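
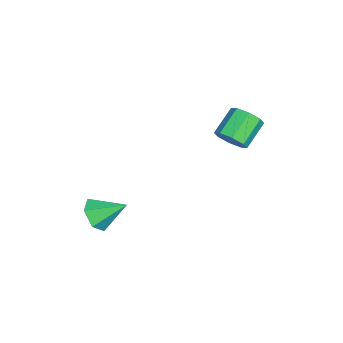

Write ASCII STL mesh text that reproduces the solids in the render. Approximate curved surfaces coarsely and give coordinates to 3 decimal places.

solid 
facet normal -0.045 -0.844 -0.534
outer loop
vertex 3.093 -3.945 -3.133
vertex 2.568 -4.43 -2.323
vertex 2.014 -3.913 -3.093
endloop
endfacet
facet normal 0.006 0.851 -0.525
outer loop
vertex 3.093 -3.945 -3.133
vertex 2.014 -3.913 -3.093
vertex 2.652 -2.81 -1.297
endloop
endfacet
facet normal -0.044 -0.844 -0.535
outer loop
vertex 2.014 -3.913 -3.093
vertex 2.568 -4.43 -2.323
vertex 1.489 -4.399 -2.284
endloop
endfacet
facet normal -0.766 0.633 -0.117
outer loop
vertex 2.014 -3.913 -3.093
vertex 1.489 -4.399 -2.284
vertex 2.652 -2.81 -1.297
endloop
endfacet
facet normal -0.044 -0.844 -0.535
outer loop
vertex 1.489 -4.399 -2.284
vertex 2.568 -4.43 -2.323
vertex 2.043 -4.916 -1.514
endloop
endfacet
facet normal -0.752 0.151 0.642
outer loop
vertex 1.489 -4.399 -2.284
vertex 2.043 -4.916 -1.514
vertex 2.652 -2.81 -1.297
endloop
endfacet
facet normal -0.044 -0.844 -0.535
outer loop
vertex 2.043 -4.916 -1.514
vertex 2.568 -4.43 -2.323
vertex 3.121 -4.947 -1.553
endloop
endfacet
facet normal 0.033 -0.112 0.993
outer loop
vertex 2.043 -4.916 -1.514
vertex 3.121 -4.947 -1.553
vertex 2.652 -2.81 -1.297
endloop
endfacet
facet normal -0.044 -0.844 -0.535
outer loop
vertex 3.121 -4.947 -1.553
vertex 2.568 -4.43 -2.323
vertex 3.647 -4.461 -2.363
endloop
endfacet
facet normal 0.804 0.106 0.586
outer loop
vertex 3.121 -4.947 -1.553
vertex 3.647 -4.461 -2.363
vertex 2.652 -2.81 -1.297
endloop
endfacet
facet normal -0.044 -0.844 -0.534
outer loop
vertex 3.647 -4.461 -2.363
vertex 2.568 -4.43 -2.323
vertex 3.093 -3.945 -3.133
endloop
endfacet
facet normal 0.790 0.588 -0.174
outer loop
vertex 3.647 -4.461 -2.363
vertex 3.093 -3.945 -3.133
vertex 2.652 -2.81 -1.297
endloop
endfacet
facet normal 0.702 -0.418 -0.576
outer loop
vertex -1.357 2.214 1.273
vertex -2.023 2.088 0.552
vertex -1.39 2.807 0.802
endloop
endfacet
facet normal 0.711 0.461 0.531
outer loop
vertex -1.357 2.214 1.273
vertex -1.39 2.807 0.802
vertex -2.67 2.998 2.349
endloop
endfacet
facet normal 0.711 0.462 0.531
outer loop
vertex -2.67 2.998 2.349
vertex -1.39 2.807 0.802
vertex -2.703 3.59 1.878
endloop
endfacet
facet normal -0.702 0.419 0.576
outer loop
vertex -2.67 2.998 2.349
vertex -2.703 3.59 1.878
vertex -3.337 2.872 1.628
endloop
endfacet
facet normal 0.703 -0.419 -0.575
outer loop
vertex -1.39 2.807 0.802
vertex -2.023 2.088 0.552
vertex -1.794 2.978 0.184
endloop
endfacet
facet normal 0.471 0.880 -0.065
outer loop
vertex -1.39 2.807 0.802
vertex -1.794 2.978 0.184
vertex -2.703 3.59 1.878
endloop
endfacet
facet normal 0.472 0.879 -0.064
outer loop
vertex -2.703 3.59 1.878
vertex -1.794 2.978 0.184
vertex -3.107 3.762 1.261
endloop
endfacet
facet normal -0.702 0.419 0.576
outer loop
vertex -2.703 3.59 1.878
vertex -3.107 3.762 1.261
vertex -3.337 2.872 1.628
endloop
endfacet
facet normal 0.702 -0.419 -0.576
outer loop
vertex -1.794 2.978 0.184
vertex -2.023 2.088 0.552
vertex -2.332 2.629 -0.218
endloop
endfacet
facet normal -0.043 0.782 -0.622
outer loop
vertex -1.794 2.978 0.184
vertex -2.332 2.629 -0.218
vertex -3.107 3.762 1.261
endloop
endfacet
facet normal -0.043 0.782 -0.622
outer loop
vertex -3.107 3.762 1.261
vertex -2.332 2.629 -0.218
vertex -3.646 3.412 0.858
endloop
endfacet
facet normal -0.702 0.419 0.576
outer loop
vertex -3.107 3.762 1.261
vertex -3.646 3.412 0.858
vertex -3.337 2.872 1.628
endloop
endfacet
facet normal 0.702 -0.419 -0.576
outer loop
vertex -2.332 2.629 -0.218
vertex -2.023 2.088 0.552
vertex -2.69 1.962 -0.169
endloop
endfacet
facet normal -0.533 0.226 -0.815
outer loop
vertex -2.332 2.629 -0.218
vertex -2.69 1.962 -0.169
vertex -3.646 3.412 0.858
endloop
endfacet
facet normal -0.533 0.226 -0.815
outer loop
vertex -3.646 3.412 0.858
vertex -2.69 1.962 -0.169
vertex -4.003 2.746 0.907
endloop
endfacet
facet normal -0.702 0.419 0.576
outer loop
vertex -3.646 3.412 0.858
vertex -4.003 2.746 0.907
vertex -3.337 2.872 1.628
endloop
endfacet
facet normal 0.702 -0.419 -0.576
outer loop
vertex -2.69 1.962 -0.169
vertex -2.023 2.088 0.552
vertex -2.657 1.37 0.302
endloop
endfacet
facet normal -0.711 -0.462 -0.531
outer loop
vertex -2.69 1.962 -0.169
vertex -2.657 1.37 0.302
vertex -4.003 2.746 0.907
endloop
endfacet
facet normal -0.711 -0.461 -0.531
outer loop
vertex -4.003 2.746 0.907
vertex -2.657 1.37 0.302
vertex -3.97 2.153 1.378
endloop
endfacet
facet normal -0.702 0.418 0.576
outer loop
vertex -4.003 2.746 0.907
vertex -3.97 2.153 1.378
vertex -3.337 2.872 1.628
endloop
endfacet
facet normal 0.702 -0.419 -0.576
outer loop
vertex -2.657 1.37 0.302
vertex -2.023 2.088 0.552
vertex -2.253 1.198 0.919
endloop
endfacet
facet normal -0.472 -0.879 0.064
outer loop
vertex -2.657 1.37 0.302
vertex -2.253 1.198 0.919
vertex -3.97 2.153 1.378
endloop
endfacet
facet normal -0.472 -0.879 0.065
outer loop
vertex -3.97 2.153 1.378
vertex -2.253 1.198 0.919
vertex -3.566 1.982 1.996
endloop
endfacet
facet normal -0.703 0.419 0.575
outer loop
vertex -3.97 2.153 1.378
vertex -3.566 1.982 1.996
vertex -3.337 2.872 1.628
endloop
endfacet
facet normal 0.702 -0.419 -0.576
outer loop
vertex -2.253 1.198 0.919
vertex -2.023 2.088 0.552
vertex -1.714 1.548 1.322
endloop
endfacet
facet normal 0.043 -0.782 0.622
outer loop
vertex -2.253 1.198 0.919
vertex -1.714 1.548 1.322
vertex -3.566 1.982 1.996
endloop
endfacet
facet normal 0.043 -0.782 0.622
outer loop
vertex -3.566 1.982 1.996
vertex -1.714 1.548 1.322
vertex -3.028 2.331 2.398
endloop
endfacet
facet normal -0.702 0.419 0.576
outer loop
vertex -3.566 1.982 1.996
vertex -3.028 2.331 2.398
vertex -3.337 2.872 1.628
endloop
endfacet
facet normal 0.702 -0.419 -0.576
outer loop
vertex -1.714 1.548 1.322
vertex -2.023 2.088 0.552
vertex -1.357 2.214 1.273
endloop
endfacet
facet normal 0.533 -0.226 0.815
outer loop
vertex -1.714 1.548 1.322
vertex -1.357 2.214 1.273
vertex -3.028 2.331 2.398
endloop
endfacet
facet normal 0.533 -0.226 0.815
outer loop
vertex -3.028 2.331 2.398
vertex -1.357 2.214 1.273
vertex -2.67 2.998 2.349
endloop
endfacet
facet normal -0.702 0.419 0.576
outer loop
vertex -3.028 2.331 2.398
vertex -2.67 2.998 2.349
vertex -3.337 2.872 1.628
endloop
endfacet

endsolid


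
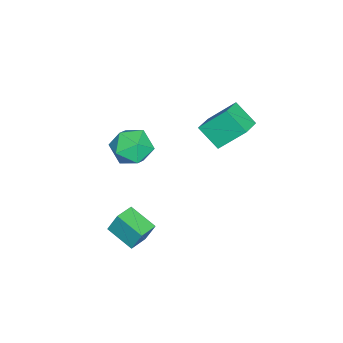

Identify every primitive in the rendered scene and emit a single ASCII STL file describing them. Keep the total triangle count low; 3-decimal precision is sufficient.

solid 
facet normal -0.946 0.299 -0.128
outer loop
vertex 2.274 -2.15 -0.667
vertex 2.813 -0.714 -1.301
vertex 2.269 -2.686 -1.885
endloop
endfacet
facet normal -0.325 -0.865 0.382
outer loop
vertex 3.347 -3.026 -1.739
vertex 2.274 -2.15 -0.667
vertex 2.269 -2.686 -1.885
endloop
endfacet
facet normal -0.946 0.299 -0.127
outer loop
vertex 2.269 -2.686 -1.885
vertex 2.813 -0.714 -1.301
vertex 2.808 -1.249 -2.518
endloop
endfacet
facet normal -0.003 -0.402 -0.916
outer loop
vertex 2.808 -1.249 -2.518
vertex 3.347 -3.026 -1.739
vertex 2.269 -2.686 -1.885
endloop
endfacet
facet normal 0.003 0.403 0.915
outer loop
vertex 2.274 -2.15 -0.667
vertex 3.891 -1.054 -1.155
vertex 2.813 -0.714 -1.301
endloop
endfacet
facet normal -0.325 -0.865 0.382
outer loop
vertex 3.352 -2.491 -0.522
vertex 2.274 -2.15 -0.667
vertex 3.347 -3.026 -1.739
endloop
endfacet
facet normal 0.004 0.402 0.916
outer loop
vertex 3.352 -2.491 -0.522
vertex 3.891 -1.054 -1.155
vertex 2.274 -2.15 -0.667
endloop
endfacet
facet normal 0.325 0.865 -0.382
outer loop
vertex 2.813 -0.714 -1.301
vertex 3.891 -1.054 -1.155
vertex 2.808 -1.249 -2.518
endloop
endfacet
facet normal -0.004 -0.403 -0.915
outer loop
vertex 3.886 -1.59 -2.373
vertex 3.347 -3.026 -1.739
vertex 2.808 -1.249 -2.518
endloop
endfacet
facet normal 0.325 0.865 -0.382
outer loop
vertex 2.808 -1.249 -2.518
vertex 3.891 -1.054 -1.155
vertex 3.886 -1.59 -2.373
endloop
endfacet
facet normal 0.946 -0.299 0.127
outer loop
vertex 3.886 -1.59 -2.373
vertex 3.352 -2.491 -0.522
vertex 3.347 -3.026 -1.739
endloop
endfacet
facet normal 0.946 -0.299 0.128
outer loop
vertex 3.891 -1.054 -1.155
vertex 3.352 -2.491 -0.522
vertex 3.886 -1.59 -2.373
endloop
endfacet
facet normal -0.958 0.078 -0.276
outer loop
vertex -4.148 -0.199 1.38
vertex -4.457 1.186 2.846
vertex -3.754 0.984 0.346
endloop
endfacet
facet normal 0.151 -0.679 -0.719
outer loop
vertex -2.403 0.874 0.734
vertex -4.148 -0.199 1.38
vertex -3.754 0.984 0.346
endloop
endfacet
facet normal -0.958 0.078 -0.276
outer loop
vertex -3.754 0.984 0.346
vertex -4.457 1.186 2.846
vertex -4.063 2.369 1.811
endloop
endfacet
facet normal 0.243 0.730 -0.639
outer loop
vertex -4.063 2.369 1.811
vertex -2.403 0.874 0.734
vertex -3.754 0.984 0.346
endloop
endfacet
facet normal -0.243 -0.730 0.639
outer loop
vertex -4.148 -0.199 1.38
vertex -3.106 1.076 3.234
vertex -4.457 1.186 2.846
endloop
endfacet
facet normal 0.152 -0.679 -0.718
outer loop
vertex -2.797 -0.309 1.769
vertex -4.148 -0.199 1.38
vertex -2.403 0.874 0.734
endloop
endfacet
facet normal -0.243 -0.730 0.639
outer loop
vertex -2.797 -0.309 1.769
vertex -3.106 1.076 3.234
vertex -4.148 -0.199 1.38
endloop
endfacet
facet normal -0.151 0.679 0.718
outer loop
vertex -4.457 1.186 2.846
vertex -3.106 1.076 3.234
vertex -4.063 2.369 1.811
endloop
endfacet
facet normal 0.243 0.730 -0.639
outer loop
vertex -2.712 2.259 2.2
vertex -2.403 0.874 0.734
vertex -4.063 2.369 1.811
endloop
endfacet
facet normal -0.152 0.679 0.719
outer loop
vertex -4.063 2.369 1.811
vertex -3.106 1.076 3.234
vertex -2.712 2.259 2.2
endloop
endfacet
facet normal 0.958 -0.078 0.276
outer loop
vertex -2.712 2.259 2.2
vertex -2.797 -0.309 1.769
vertex -2.403 0.874 0.734
endloop
endfacet
facet normal 0.958 -0.078 0.276
outer loop
vertex -3.106 1.076 3.234
vertex -2.797 -0.309 1.769
vertex -2.712 2.259 2.2
endloop
endfacet
facet normal 0.019 0.131 0.991
outer loop
vertex 0.354 -2.134 3.758
vertex 1.07 -3.115 3.874
vertex 1.567 -2.012 3.719
endloop
endfacet
facet normal -0.055 0.755 0.654
outer loop
vertex 0.354 -2.134 3.758
vertex 1.567 -2.012 3.719
vertex 0.867 -1.388 2.94
endloop
endfacet
facet normal -0.645 0.721 0.254
outer loop
vertex 0.354 -2.134 3.758
vertex 0.867 -1.388 2.94
vertex -0.064 -2.105 2.613
endloop
endfacet
facet normal -0.936 0.076 0.344
outer loop
vertex 0.354 -2.134 3.758
vertex -0.064 -2.105 2.613
vertex 0.061 -3.172 3.19
endloop
endfacet
facet normal -0.526 -0.289 0.800
outer loop
vertex 0.354 -2.134 3.758
vertex 0.061 -3.172 3.19
vertex 1.07 -3.115 3.874
endloop
endfacet
facet normal 0.503 0.836 0.217
outer loop
vertex 0.867 -1.388 2.94
vertex 1.567 -2.012 3.719
vertex 1.899 -1.908 2.55
endloop
endfacet
facet normal 0.623 -0.173 0.763
outer loop
vertex 1.567 -2.012 3.719
vertex 1.07 -3.115 3.874
vertex 2.024 -2.975 3.127
endloop
endfacet
facet normal -0.259 -0.853 0.453
outer loop
vertex 1.07 -3.115 3.874
vertex 0.061 -3.172 3.19
vertex 1.093 -3.692 2.8
endloop
endfacet
facet normal -0.922 -0.262 -0.285
outer loop
vertex 0.061 -3.172 3.19
vertex -0.064 -2.105 2.613
vertex 0.393 -3.068 2.021
endloop
endfacet
facet normal -0.451 0.782 -0.430
outer loop
vertex -0.064 -2.105 2.613
vertex 0.867 -1.388 2.94
vertex 0.89 -1.965 1.866
endloop
endfacet
facet normal 0.936 -0.076 -0.344
outer loop
vertex 1.606 -2.946 1.982
vertex 1.899 -1.908 2.55
vertex 2.024 -2.975 3.127
endloop
endfacet
facet normal 0.645 -0.721 -0.254
outer loop
vertex 1.606 -2.946 1.982
vertex 2.024 -2.975 3.127
vertex 1.093 -3.692 2.8
endloop
endfacet
facet normal 0.055 -0.755 -0.654
outer loop
vertex 1.606 -2.946 1.982
vertex 1.093 -3.692 2.8
vertex 0.393 -3.068 2.021
endloop
endfacet
facet normal -0.019 -0.131 -0.991
outer loop
vertex 1.606 -2.946 1.982
vertex 0.393 -3.068 2.021
vertex 0.89 -1.965 1.866
endloop
endfacet
facet normal 0.526 0.289 -0.800
outer loop
vertex 1.606 -2.946 1.982
vertex 0.89 -1.965 1.866
vertex 1.899 -1.908 2.55
endloop
endfacet
facet normal 0.922 0.262 0.285
outer loop
vertex 2.024 -2.975 3.127
vertex 1.899 -1.908 2.55
vertex 1.567 -2.012 3.719
endloop
endfacet
facet normal 0.451 -0.782 0.430
outer loop
vertex 1.093 -3.692 2.8
vertex 2.024 -2.975 3.127
vertex 1.07 -3.115 3.874
endloop
endfacet
facet normal -0.503 -0.836 -0.217
outer loop
vertex 0.393 -3.068 2.021
vertex 1.093 -3.692 2.8
vertex 0.061 -3.172 3.19
endloop
endfacet
facet normal -0.623 0.173 -0.763
outer loop
vertex 0.89 -1.965 1.866
vertex 0.393 -3.068 2.021
vertex -0.064 -2.105 2.613
endloop
endfacet
facet normal 0.259 0.853 -0.453
outer loop
vertex 1.899 -1.908 2.55
vertex 0.89 -1.965 1.866
vertex 0.867 -1.388 2.94
endloop
endfacet

endsolid


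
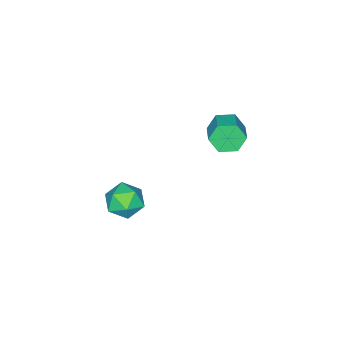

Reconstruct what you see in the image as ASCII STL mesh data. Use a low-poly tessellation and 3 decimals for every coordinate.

solid 
facet normal -0.712 -0.619 -0.333
outer loop
vertex -0.759 1.655 2.83
vertex -1.304 1.827 3.675
vertex -1.435 2.419 2.855
endloop
endfacet
facet normal 0.234 0.238 -0.942
outer loop
vertex -0.759 1.655 2.83
vertex -1.435 2.419 2.855
vertex 0.33 2.601 3.34
endloop
endfacet
facet normal 0.234 0.238 -0.942
outer loop
vertex 0.33 2.601 3.34
vertex -1.435 2.419 2.855
vertex -0.346 3.365 3.365
endloop
endfacet
facet normal 0.711 0.619 0.334
outer loop
vertex 0.33 2.601 3.34
vertex -0.346 3.365 3.365
vertex -0.216 2.773 4.185
endloop
endfacet
facet normal -0.712 -0.619 -0.333
outer loop
vertex -1.435 2.419 2.855
vertex -1.304 1.827 3.675
vertex -1.98 2.591 3.7
endloop
endfacet
facet normal -0.456 0.768 -0.450
outer loop
vertex -1.435 2.419 2.855
vertex -1.98 2.591 3.7
vertex -0.346 3.365 3.365
endloop
endfacet
facet normal -0.456 0.768 -0.450
outer loop
vertex -0.346 3.365 3.365
vertex -1.98 2.591 3.7
vertex -0.891 3.537 4.21
endloop
endfacet
facet normal 0.712 0.618 0.333
outer loop
vertex -0.346 3.365 3.365
vertex -0.891 3.537 4.21
vertex -0.216 2.773 4.185
endloop
endfacet
facet normal -0.711 -0.619 -0.334
outer loop
vertex -1.98 2.591 3.7
vertex -1.304 1.827 3.675
vertex -1.85 1.999 4.52
endloop
endfacet
facet normal -0.691 0.530 0.492
outer loop
vertex -1.98 2.591 3.7
vertex -1.85 1.999 4.52
vertex -0.891 3.537 4.21
endloop
endfacet
facet normal -0.691 0.530 0.492
outer loop
vertex -0.891 3.537 4.21
vertex -1.85 1.999 4.52
vertex -0.761 2.945 5.03
endloop
endfacet
facet normal 0.712 0.618 0.333
outer loop
vertex -0.891 3.537 4.21
vertex -0.761 2.945 5.03
vertex -0.216 2.773 4.185
endloop
endfacet
facet normal -0.711 -0.619 -0.334
outer loop
vertex -1.85 1.999 4.52
vertex -1.304 1.827 3.675
vertex -1.174 1.235 4.495
endloop
endfacet
facet normal -0.234 -0.238 0.942
outer loop
vertex -1.85 1.999 4.52
vertex -1.174 1.235 4.495
vertex -0.761 2.945 5.03
endloop
endfacet
facet normal -0.234 -0.238 0.942
outer loop
vertex -0.761 2.945 5.03
vertex -1.174 1.235 4.495
vertex -0.085 2.181 5.005
endloop
endfacet
facet normal 0.712 0.619 0.333
outer loop
vertex -0.761 2.945 5.03
vertex -0.085 2.181 5.005
vertex -0.216 2.773 4.185
endloop
endfacet
facet normal -0.712 -0.618 -0.333
outer loop
vertex -1.174 1.235 4.495
vertex -1.304 1.827 3.675
vertex -0.629 1.063 3.65
endloop
endfacet
facet normal 0.456 -0.768 0.450
outer loop
vertex -1.174 1.235 4.495
vertex -0.629 1.063 3.65
vertex -0.085 2.181 5.005
endloop
endfacet
facet normal 0.456 -0.768 0.450
outer loop
vertex -0.085 2.181 5.005
vertex -0.629 1.063 3.65
vertex 0.46 2.009 4.16
endloop
endfacet
facet normal 0.712 0.619 0.333
outer loop
vertex -0.085 2.181 5.005
vertex 0.46 2.009 4.16
vertex -0.216 2.773 4.185
endloop
endfacet
facet normal -0.712 -0.618 -0.333
outer loop
vertex -0.629 1.063 3.65
vertex -1.304 1.827 3.675
vertex -0.759 1.655 2.83
endloop
endfacet
facet normal 0.691 -0.530 -0.492
outer loop
vertex -0.629 1.063 3.65
vertex -0.759 1.655 2.83
vertex 0.46 2.009 4.16
endloop
endfacet
facet normal 0.691 -0.530 -0.492
outer loop
vertex 0.46 2.009 4.16
vertex -0.759 1.655 2.83
vertex 0.33 2.601 3.34
endloop
endfacet
facet normal 0.711 0.619 0.334
outer loop
vertex 0.46 2.009 4.16
vertex 0.33 2.601 3.34
vertex -0.216 2.773 4.185
endloop
endfacet
facet normal -0.863 -0.438 0.252
outer loop
vertex 1.053 -2.154 -2.771
vertex 1.412 -3.193 -3.346
vertex 1.677 -3.025 -2.146
endloop
endfacet
facet normal -0.673 0.048 0.738
outer loop
vertex 1.053 -2.154 -2.771
vertex 1.677 -3.025 -2.146
vertex 1.948 -1.826 -1.977
endloop
endfacet
facet normal -0.611 0.678 0.409
outer loop
vertex 1.053 -2.154 -2.771
vertex 1.948 -1.826 -1.977
vertex 1.851 -1.253 -3.073
endloop
endfacet
facet normal -0.763 0.582 -0.282
outer loop
vertex 1.053 -2.154 -2.771
vertex 1.851 -1.253 -3.073
vertex 1.52 -2.097 -3.919
endloop
endfacet
facet normal -0.919 -0.108 -0.379
outer loop
vertex 1.053 -2.154 -2.771
vertex 1.52 -2.097 -3.919
vertex 1.412 -3.193 -3.346
endloop
endfacet
facet normal -0.031 -0.133 0.991
outer loop
vertex 1.948 -1.826 -1.977
vertex 1.677 -3.025 -2.146
vertex 2.86 -2.663 -2.061
endloop
endfacet
facet normal -0.338 -0.919 0.203
outer loop
vertex 1.677 -3.025 -2.146
vertex 1.412 -3.193 -3.346
vertex 2.529 -3.507 -2.907
endloop
endfacet
facet normal -0.429 -0.385 -0.817
outer loop
vertex 1.412 -3.193 -3.346
vertex 1.52 -2.097 -3.919
vertex 2.432 -2.934 -4.003
endloop
endfacet
facet normal -0.176 0.730 -0.660
outer loop
vertex 1.52 -2.097 -3.919
vertex 1.851 -1.253 -3.073
vertex 2.703 -1.735 -3.834
endloop
endfacet
facet normal 0.069 0.887 0.457
outer loop
vertex 1.851 -1.253 -3.073
vertex 1.948 -1.826 -1.977
vertex 2.968 -1.567 -2.634
endloop
endfacet
facet normal 0.763 -0.582 0.282
outer loop
vertex 3.327 -2.606 -3.209
vertex 2.86 -2.663 -2.061
vertex 2.529 -3.507 -2.907
endloop
endfacet
facet normal 0.611 -0.678 -0.409
outer loop
vertex 3.327 -2.606 -3.209
vertex 2.529 -3.507 -2.907
vertex 2.432 -2.934 -4.003
endloop
endfacet
facet normal 0.673 -0.048 -0.738
outer loop
vertex 3.327 -2.606 -3.209
vertex 2.432 -2.934 -4.003
vertex 2.703 -1.735 -3.834
endloop
endfacet
facet normal 0.863 0.438 -0.252
outer loop
vertex 3.327 -2.606 -3.209
vertex 2.703 -1.735 -3.834
vertex 2.968 -1.567 -2.634
endloop
endfacet
facet normal 0.919 0.108 0.379
outer loop
vertex 3.327 -2.606 -3.209
vertex 2.968 -1.567 -2.634
vertex 2.86 -2.663 -2.061
endloop
endfacet
facet normal 0.176 -0.730 0.660
outer loop
vertex 2.529 -3.507 -2.907
vertex 2.86 -2.663 -2.061
vertex 1.677 -3.025 -2.146
endloop
endfacet
facet normal -0.069 -0.887 -0.457
outer loop
vertex 2.432 -2.934 -4.003
vertex 2.529 -3.507 -2.907
vertex 1.412 -3.193 -3.346
endloop
endfacet
facet normal 0.031 0.133 -0.991
outer loop
vertex 2.703 -1.735 -3.834
vertex 2.432 -2.934 -4.003
vertex 1.52 -2.097 -3.919
endloop
endfacet
facet normal 0.338 0.919 -0.203
outer loop
vertex 2.968 -1.567 -2.634
vertex 2.703 -1.735 -3.834
vertex 1.851 -1.253 -3.073
endloop
endfacet
facet normal 0.429 0.385 0.817
outer loop
vertex 2.86 -2.663 -2.061
vertex 2.968 -1.567 -2.634
vertex 1.948 -1.826 -1.977
endloop
endfacet

endsolid


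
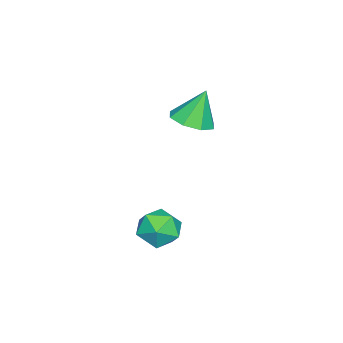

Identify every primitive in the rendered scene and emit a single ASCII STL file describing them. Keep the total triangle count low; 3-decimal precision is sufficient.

solid 
facet normal -0.221 0.914 0.340
outer loop
vertex 4.143 0.382 -3.744
vertex 3.149 0.096 -3.621
vertex 3.827 -0.03 -2.842
endloop
endfacet
facet normal 0.453 0.740 0.497
outer loop
vertex 4.143 0.382 -3.744
vertex 3.827 -0.03 -2.842
vertex 4.741 -0.314 -3.253
endloop
endfacet
facet normal 0.792 0.599 -0.116
outer loop
vertex 4.143 0.382 -3.744
vertex 4.741 -0.314 -3.253
vertex 4.627 -0.364 -4.286
endloop
endfacet
facet normal 0.328 0.685 -0.651
outer loop
vertex 4.143 0.382 -3.744
vertex 4.627 -0.364 -4.286
vertex 3.643 -0.11 -4.514
endloop
endfacet
facet normal -0.299 0.880 -0.368
outer loop
vertex 4.143 0.382 -3.744
vertex 3.643 -0.11 -4.514
vertex 3.149 0.096 -3.621
endloop
endfacet
facet normal 0.442 0.142 0.885
outer loop
vertex 4.741 -0.314 -3.253
vertex 3.827 -0.03 -2.842
vertex 4.117 -1.03 -2.826
endloop
endfacet
facet normal -0.648 0.423 0.633
outer loop
vertex 3.827 -0.03 -2.842
vertex 3.149 0.096 -3.621
vertex 3.133 -0.776 -3.054
endloop
endfacet
facet normal -0.775 0.369 -0.514
outer loop
vertex 3.149 0.096 -3.621
vertex 3.643 -0.11 -4.514
vertex 3.019 -0.826 -4.087
endloop
endfacet
facet normal 0.239 0.054 -0.970
outer loop
vertex 3.643 -0.11 -4.514
vertex 4.627 -0.364 -4.286
vertex 3.933 -1.11 -4.498
endloop
endfacet
facet normal 0.991 -0.087 -0.105
outer loop
vertex 4.627 -0.364 -4.286
vertex 4.741 -0.314 -3.253
vertex 4.611 -1.236 -3.719
endloop
endfacet
facet normal -0.328 -0.685 0.651
outer loop
vertex 3.617 -1.522 -3.596
vertex 4.117 -1.03 -2.826
vertex 3.133 -0.776 -3.054
endloop
endfacet
facet normal -0.792 -0.599 0.116
outer loop
vertex 3.617 -1.522 -3.596
vertex 3.133 -0.776 -3.054
vertex 3.019 -0.826 -4.087
endloop
endfacet
facet normal -0.453 -0.740 -0.497
outer loop
vertex 3.617 -1.522 -3.596
vertex 3.019 -0.826 -4.087
vertex 3.933 -1.11 -4.498
endloop
endfacet
facet normal 0.221 -0.914 -0.340
outer loop
vertex 3.617 -1.522 -3.596
vertex 3.933 -1.11 -4.498
vertex 4.611 -1.236 -3.719
endloop
endfacet
facet normal 0.299 -0.880 0.368
outer loop
vertex 3.617 -1.522 -3.596
vertex 4.611 -1.236 -3.719
vertex 4.117 -1.03 -2.826
endloop
endfacet
facet normal -0.239 -0.054 0.970
outer loop
vertex 3.133 -0.776 -3.054
vertex 4.117 -1.03 -2.826
vertex 3.827 -0.03 -2.842
endloop
endfacet
facet normal -0.991 0.087 0.105
outer loop
vertex 3.019 -0.826 -4.087
vertex 3.133 -0.776 -3.054
vertex 3.149 0.096 -3.621
endloop
endfacet
facet normal -0.442 -0.142 -0.885
outer loop
vertex 3.933 -1.11 -4.498
vertex 3.019 -0.826 -4.087
vertex 3.643 -0.11 -4.514
endloop
endfacet
facet normal 0.648 -0.423 -0.633
outer loop
vertex 4.611 -1.236 -3.719
vertex 3.933 -1.11 -4.498
vertex 4.627 -0.364 -4.286
endloop
endfacet
facet normal 0.775 -0.369 0.514
outer loop
vertex 4.117 -1.03 -2.826
vertex 4.611 -1.236 -3.719
vertex 4.741 -0.314 -3.253
endloop
endfacet
facet normal 0.265 -0.255 -0.930
outer loop
vertex 1.368 -0.572 0.843
vertex 0.397 -0.568 0.565
vertex 1.136 0.12 0.587
endloop
endfacet
facet normal 0.677 0.444 0.587
outer loop
vertex 1.368 -0.572 0.843
vertex 1.136 0.12 0.587
vertex -0.057 -0.132 2.155
endloop
endfacet
facet normal 0.265 -0.255 -0.930
outer loop
vertex 1.136 0.12 0.587
vertex 0.397 -0.568 0.565
vertex 0.471 0.408 0.318
endloop
endfacet
facet normal 0.255 0.905 0.339
outer loop
vertex 1.136 0.12 0.587
vertex 0.471 0.408 0.318
vertex -0.057 -0.132 2.155
endloop
endfacet
facet normal 0.265 -0.255 -0.930
outer loop
vertex 0.471 0.408 0.318
vertex 0.397 -0.568 0.565
vertex -0.237 0.125 0.194
endloop
endfacet
facet normal -0.390 0.908 0.155
outer loop
vertex 0.471 0.408 0.318
vertex -0.237 0.125 0.194
vertex -0.057 -0.132 2.155
endloop
endfacet
facet normal 0.265 -0.255 -0.930
outer loop
vertex -0.237 0.125 0.194
vertex 0.397 -0.568 0.565
vertex -0.574 -0.564 0.287
endloop
endfacet
facet normal -0.882 0.450 0.140
outer loop
vertex -0.237 0.125 0.194
vertex -0.574 -0.564 0.287
vertex -0.057 -0.132 2.155
endloop
endfacet
facet normal 0.265 -0.255 -0.930
outer loop
vertex -0.574 -0.564 0.287
vertex 0.397 -0.568 0.565
vertex -0.342 -1.256 0.543
endloop
endfacet
facet normal -0.931 -0.200 0.304
outer loop
vertex -0.574 -0.564 0.287
vertex -0.342 -1.256 0.543
vertex -0.057 -0.132 2.155
endloop
endfacet
facet normal 0.265 -0.255 -0.930
outer loop
vertex -0.342 -1.256 0.543
vertex 0.397 -0.568 0.565
vertex 0.322 -1.545 0.812
endloop
endfacet
facet normal -0.511 -0.660 0.551
outer loop
vertex -0.342 -1.256 0.543
vertex 0.322 -1.545 0.812
vertex -0.057 -0.132 2.155
endloop
endfacet
facet normal 0.265 -0.255 -0.930
outer loop
vertex 0.322 -1.545 0.812
vertex 0.397 -0.568 0.565
vertex 1.031 -1.261 0.936
endloop
endfacet
facet normal 0.137 -0.663 0.736
outer loop
vertex 0.322 -1.545 0.812
vertex 1.031 -1.261 0.936
vertex -0.057 -0.132 2.155
endloop
endfacet
facet normal 0.265 -0.255 -0.930
outer loop
vertex 1.031 -1.261 0.936
vertex 0.397 -0.568 0.565
vertex 1.368 -0.572 0.843
endloop
endfacet
facet normal 0.628 -0.206 0.751
outer loop
vertex 1.031 -1.261 0.936
vertex 1.368 -0.572 0.843
vertex -0.057 -0.132 2.155
endloop
endfacet

endsolid


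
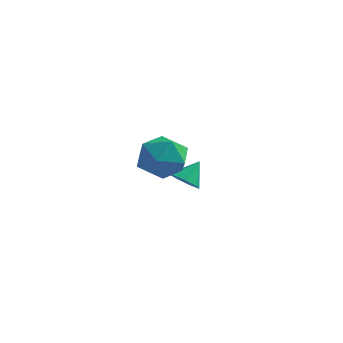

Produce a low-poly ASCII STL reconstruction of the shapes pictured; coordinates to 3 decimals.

solid 
facet normal -0.298 -0.609 -0.735
outer loop
vertex 2.73 3.714 -4.676
vertex 2.139 3.429 -4.2
vertex 2.117 4.057 -4.712
endloop
endfacet
facet normal 0.486 0.845 -0.225
outer loop
vertex 2.73 3.714 -4.676
vertex 2.117 4.057 -4.712
vertex 2.521 4.211 -3.26
endloop
endfacet
facet normal -0.297 -0.610 -0.735
outer loop
vertex 2.117 4.057 -4.712
vertex 2.139 3.429 -4.2
vertex 1.521 3.927 -4.363
endloop
endfacet
facet normal -0.234 0.971 -0.038
outer loop
vertex 2.117 4.057 -4.712
vertex 1.521 3.927 -4.363
vertex 2.521 4.211 -3.26
endloop
endfacet
facet normal -0.298 -0.610 -0.734
outer loop
vertex 1.521 3.927 -4.363
vertex 2.139 3.429 -4.2
vertex 1.391 3.423 -3.891
endloop
endfacet
facet normal -0.666 0.594 0.451
outer loop
vertex 1.521 3.927 -4.363
vertex 1.391 3.423 -3.891
vertex 2.521 4.211 -3.26
endloop
endfacet
facet normal -0.298 -0.610 -0.734
outer loop
vertex 1.391 3.423 -3.891
vertex 2.139 3.429 -4.2
vertex 1.824 2.924 -3.652
endloop
endfacet
facet normal -0.486 -0.003 0.874
outer loop
vertex 1.391 3.423 -3.891
vertex 1.824 2.924 -3.652
vertex 2.521 4.211 -3.26
endloop
endfacet
facet normal -0.298 -0.611 -0.734
outer loop
vertex 1.824 2.924 -3.652
vertex 2.139 3.429 -4.2
vertex 2.495 2.805 -3.825
endloop
endfacet
facet normal 0.170 -0.370 0.913
outer loop
vertex 1.824 2.924 -3.652
vertex 2.495 2.805 -3.825
vertex 2.521 4.211 -3.26
endloop
endfacet
facet normal -0.297 -0.611 -0.734
outer loop
vertex 2.495 2.805 -3.825
vertex 2.139 3.429 -4.2
vertex 2.898 3.157 -4.281
endloop
endfacet
facet normal 0.811 -0.231 0.538
outer loop
vertex 2.495 2.805 -3.825
vertex 2.898 3.157 -4.281
vertex 2.521 4.211 -3.26
endloop
endfacet
facet normal -0.297 -0.610 -0.734
outer loop
vertex 2.898 3.157 -4.281
vertex 2.139 3.429 -4.2
vertex 2.73 3.714 -4.676
endloop
endfacet
facet normal 0.950 0.309 0.032
outer loop
vertex 2.898 3.157 -4.281
vertex 2.73 3.714 -4.676
vertex 2.521 4.211 -3.26
endloop
endfacet
facet normal -0.179 0.028 0.983
outer loop
vertex 3.185 -0.95 0.419
vertex 2.891 -2.112 0.398
vertex 4.027 -1.784 0.596
endloop
endfacet
facet normal 0.325 0.499 0.803
outer loop
vertex 3.185 -0.95 0.419
vertex 4.027 -1.784 0.596
vertex 4.263 -0.831 -0.091
endloop
endfacet
facet normal 0.048 0.946 0.322
outer loop
vertex 3.185 -0.95 0.419
vertex 4.263 -0.831 -0.091
vertex 3.272 -0.569 -0.714
endloop
endfacet
facet normal -0.629 0.750 0.204
outer loop
vertex 3.185 -0.95 0.419
vertex 3.272 -0.569 -0.714
vertex 2.425 -1.361 -0.412
endloop
endfacet
facet normal -0.769 0.183 0.612
outer loop
vertex 3.185 -0.95 0.419
vertex 2.425 -1.361 -0.412
vertex 2.891 -2.112 0.398
endloop
endfacet
facet normal 0.859 0.142 0.492
outer loop
vertex 4.263 -0.831 -0.091
vertex 4.027 -1.784 0.596
vertex 4.635 -1.919 -0.428
endloop
endfacet
facet normal 0.043 -0.621 0.783
outer loop
vertex 4.027 -1.784 0.596
vertex 2.891 -2.112 0.398
vertex 3.788 -2.711 -0.126
endloop
endfacet
facet normal -0.912 -0.368 0.183
outer loop
vertex 2.891 -2.112 0.398
vertex 2.425 -1.361 -0.412
vertex 2.797 -2.449 -0.749
endloop
endfacet
facet normal -0.685 0.550 -0.479
outer loop
vertex 2.425 -1.361 -0.412
vertex 3.272 -0.569 -0.714
vertex 3.033 -1.496 -1.436
endloop
endfacet
facet normal 0.410 0.866 -0.288
outer loop
vertex 3.272 -0.569 -0.714
vertex 4.263 -0.831 -0.091
vertex 4.169 -1.168 -1.238
endloop
endfacet
facet normal 0.629 -0.750 -0.204
outer loop
vertex 3.875 -2.33 -1.259
vertex 4.635 -1.919 -0.428
vertex 3.788 -2.711 -0.126
endloop
endfacet
facet normal -0.048 -0.946 -0.322
outer loop
vertex 3.875 -2.33 -1.259
vertex 3.788 -2.711 -0.126
vertex 2.797 -2.449 -0.749
endloop
endfacet
facet normal -0.325 -0.499 -0.803
outer loop
vertex 3.875 -2.33 -1.259
vertex 2.797 -2.449 -0.749
vertex 3.033 -1.496 -1.436
endloop
endfacet
facet normal 0.179 -0.028 -0.983
outer loop
vertex 3.875 -2.33 -1.259
vertex 3.033 -1.496 -1.436
vertex 4.169 -1.168 -1.238
endloop
endfacet
facet normal 0.769 -0.183 -0.612
outer loop
vertex 3.875 -2.33 -1.259
vertex 4.169 -1.168 -1.238
vertex 4.635 -1.919 -0.428
endloop
endfacet
facet normal 0.685 -0.550 0.479
outer loop
vertex 3.788 -2.711 -0.126
vertex 4.635 -1.919 -0.428
vertex 4.027 -1.784 0.596
endloop
endfacet
facet normal -0.410 -0.866 0.288
outer loop
vertex 2.797 -2.449 -0.749
vertex 3.788 -2.711 -0.126
vertex 2.891 -2.112 0.398
endloop
endfacet
facet normal -0.859 -0.142 -0.492
outer loop
vertex 3.033 -1.496 -1.436
vertex 2.797 -2.449 -0.749
vertex 2.425 -1.361 -0.412
endloop
endfacet
facet normal -0.043 0.621 -0.783
outer loop
vertex 4.169 -1.168 -1.238
vertex 3.033 -1.496 -1.436
vertex 3.272 -0.569 -0.714
endloop
endfacet
facet normal 0.912 0.368 -0.183
outer loop
vertex 4.635 -1.919 -0.428
vertex 4.169 -1.168 -1.238
vertex 4.263 -0.831 -0.091
endloop
endfacet

endsolid


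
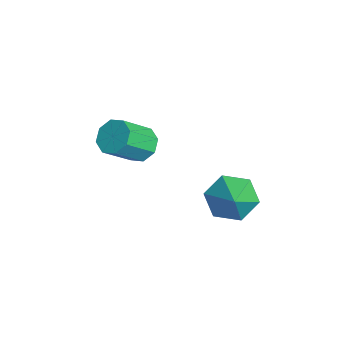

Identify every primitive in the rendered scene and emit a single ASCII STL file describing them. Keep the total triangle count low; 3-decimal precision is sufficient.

solid 
facet normal -0.791 0.152 -0.593
outer loop
vertex 3.845 2.116 2.358
vertex 3.319 1.951 3.018
vertex 3.584 2.755 2.87
endloop
endfacet
facet normal 0.870 0.472 -0.145
outer loop
vertex 3.845 2.116 2.358
vertex 3.584 2.755 2.87
vertex 4.261 1.769 3.722
endloop
endfacet
facet normal -0.792 0.152 -0.592
outer loop
vertex 3.584 2.755 2.87
vertex 3.319 1.951 3.018
vertex 3.058 2.59 3.531
endloop
endfacet
facet normal 0.423 0.741 0.522
outer loop
vertex 3.584 2.755 2.87
vertex 3.058 2.59 3.531
vertex 4.261 1.769 3.722
endloop
endfacet
facet normal -0.791 0.152 -0.592
outer loop
vertex 3.058 2.59 3.531
vertex 3.319 1.951 3.018
vertex 2.793 1.785 3.678
endloop
endfacet
facet normal -0.027 0.188 0.982
outer loop
vertex 3.058 2.59 3.531
vertex 2.793 1.785 3.678
vertex 4.261 1.769 3.722
endloop
endfacet
facet normal -0.791 0.152 -0.592
outer loop
vertex 2.793 1.785 3.678
vertex 3.319 1.951 3.018
vertex 3.054 1.146 3.165
endloop
endfacet
facet normal -0.030 -0.633 0.773
outer loop
vertex 2.793 1.785 3.678
vertex 3.054 1.146 3.165
vertex 4.261 1.769 3.722
endloop
endfacet
facet normal -0.791 0.152 -0.592
outer loop
vertex 3.054 1.146 3.165
vertex 3.319 1.951 3.018
vertex 3.58 1.311 2.505
endloop
endfacet
facet normal 0.417 -0.903 0.106
outer loop
vertex 3.054 1.146 3.165
vertex 3.58 1.311 2.505
vertex 4.261 1.769 3.722
endloop
endfacet
facet normal -0.791 0.152 -0.592
outer loop
vertex 3.58 1.311 2.505
vertex 3.319 1.951 3.018
vertex 3.845 2.116 2.358
endloop
endfacet
facet normal 0.867 -0.350 -0.354
outer loop
vertex 3.58 1.311 2.505
vertex 3.845 2.116 2.358
vertex 4.261 1.769 3.722
endloop
endfacet
facet normal -0.287 0.689 -0.666
outer loop
vertex 0.329 -0.084 2.63
vertex -0.265 -0.018 2.954
vertex 0.344 0.281 3.001
endloop
endfacet
facet normal 0.958 0.185 -0.221
outer loop
vertex 0.329 -0.084 2.63
vertex 0.344 0.281 3.001
vertex 0.739 -1.068 3.583
endloop
endfacet
facet normal 0.958 0.185 -0.221
outer loop
vertex 0.739 -1.068 3.583
vertex 0.344 0.281 3.001
vertex 0.754 -0.703 3.954
endloop
endfacet
facet normal 0.286 -0.689 0.666
outer loop
vertex 0.739 -1.068 3.583
vertex 0.754 -0.703 3.954
vertex 0.145 -1.002 3.906
endloop
endfacet
facet normal -0.286 0.688 -0.667
outer loop
vertex 0.344 0.281 3.001
vertex -0.265 -0.018 2.954
vertex 0.001 0.471 3.344
endloop
endfacet
facet normal 0.696 0.628 0.349
outer loop
vertex 0.344 0.281 3.001
vertex 0.001 0.471 3.344
vertex 0.754 -0.703 3.954
endloop
endfacet
facet normal 0.697 0.627 0.347
outer loop
vertex 0.754 -0.703 3.954
vertex 0.001 0.471 3.344
vertex 0.412 -0.513 4.297
endloop
endfacet
facet normal 0.286 -0.689 0.666
outer loop
vertex 0.754 -0.703 3.954
vertex 0.412 -0.513 4.297
vertex 0.145 -1.002 3.906
endloop
endfacet
facet normal -0.287 0.688 -0.667
outer loop
vertex 0.001 0.471 3.344
vertex -0.265 -0.018 2.954
vertex -0.497 0.374 3.458
endloop
endfacet
facet normal 0.027 0.701 0.713
outer loop
vertex 0.001 0.471 3.344
vertex -0.497 0.374 3.458
vertex 0.412 -0.513 4.297
endloop
endfacet
facet normal 0.026 0.701 0.713
outer loop
vertex 0.412 -0.513 4.297
vertex -0.497 0.374 3.458
vertex -0.087 -0.61 4.411
endloop
endfacet
facet normal 0.286 -0.689 0.666
outer loop
vertex 0.412 -0.513 4.297
vertex -0.087 -0.61 4.411
vertex 0.145 -1.002 3.906
endloop
endfacet
facet normal -0.286 0.688 -0.667
outer loop
vertex -0.497 0.374 3.458
vertex -0.265 -0.018 2.954
vertex -0.859 0.048 3.277
endloop
endfacet
facet normal -0.658 0.364 0.659
outer loop
vertex -0.497 0.374 3.458
vertex -0.859 0.048 3.277
vertex -0.087 -0.61 4.411
endloop
endfacet
facet normal -0.658 0.364 0.659
outer loop
vertex -0.087 -0.61 4.411
vertex -0.859 0.048 3.277
vertex -0.449 -0.936 4.23
endloop
endfacet
facet normal 0.287 -0.688 0.666
outer loop
vertex -0.087 -0.61 4.411
vertex -0.449 -0.936 4.23
vertex 0.145 -1.002 3.906
endloop
endfacet
facet normal -0.286 0.689 -0.666
outer loop
vertex -0.859 0.048 3.277
vertex -0.265 -0.018 2.954
vertex -0.874 -0.317 2.906
endloop
endfacet
facet normal -0.958 -0.185 0.221
outer loop
vertex -0.859 0.048 3.277
vertex -0.874 -0.317 2.906
vertex -0.449 -0.936 4.23
endloop
endfacet
facet normal -0.958 -0.185 0.221
outer loop
vertex -0.449 -0.936 4.23
vertex -0.874 -0.317 2.906
vertex -0.464 -1.301 3.859
endloop
endfacet
facet normal 0.287 -0.689 0.666
outer loop
vertex -0.449 -0.936 4.23
vertex -0.464 -1.301 3.859
vertex 0.145 -1.002 3.906
endloop
endfacet
facet normal -0.286 0.689 -0.666
outer loop
vertex -0.874 -0.317 2.906
vertex -0.265 -0.018 2.954
vertex -0.532 -0.507 2.563
endloop
endfacet
facet normal -0.697 -0.627 -0.348
outer loop
vertex -0.874 -0.317 2.906
vertex -0.532 -0.507 2.563
vertex -0.464 -1.301 3.859
endloop
endfacet
facet normal -0.696 -0.628 -0.348
outer loop
vertex -0.464 -1.301 3.859
vertex -0.532 -0.507 2.563
vertex -0.121 -1.491 3.516
endloop
endfacet
facet normal 0.286 -0.688 0.667
outer loop
vertex -0.464 -1.301 3.859
vertex -0.121 -1.491 3.516
vertex 0.145 -1.002 3.906
endloop
endfacet
facet normal -0.286 0.689 -0.666
outer loop
vertex -0.532 -0.507 2.563
vertex -0.265 -0.018 2.954
vertex -0.033 -0.41 2.449
endloop
endfacet
facet normal -0.026 -0.701 -0.713
outer loop
vertex -0.532 -0.507 2.563
vertex -0.033 -0.41 2.449
vertex -0.121 -1.491 3.516
endloop
endfacet
facet normal -0.027 -0.701 -0.713
outer loop
vertex -0.121 -1.491 3.516
vertex -0.033 -0.41 2.449
vertex 0.377 -1.394 3.402
endloop
endfacet
facet normal 0.287 -0.688 0.667
outer loop
vertex -0.121 -1.491 3.516
vertex 0.377 -1.394 3.402
vertex 0.145 -1.002 3.906
endloop
endfacet
facet normal -0.287 0.688 -0.666
outer loop
vertex -0.033 -0.41 2.449
vertex -0.265 -0.018 2.954
vertex 0.329 -0.084 2.63
endloop
endfacet
facet normal 0.658 -0.364 -0.659
outer loop
vertex -0.033 -0.41 2.449
vertex 0.329 -0.084 2.63
vertex 0.377 -1.394 3.402
endloop
endfacet
facet normal 0.658 -0.364 -0.659
outer loop
vertex 0.377 -1.394 3.402
vertex 0.329 -0.084 2.63
vertex 0.739 -1.068 3.583
endloop
endfacet
facet normal 0.286 -0.688 0.667
outer loop
vertex 0.377 -1.394 3.402
vertex 0.739 -1.068 3.583
vertex 0.145 -1.002 3.906
endloop
endfacet

endsolid


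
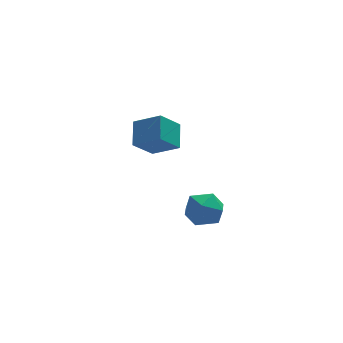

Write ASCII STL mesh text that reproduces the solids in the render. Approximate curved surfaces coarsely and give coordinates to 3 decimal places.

solid 
facet normal 0.029 0.645 0.763
outer loop
vertex 1.803 -2.632 -0.211
vertex 0.907 -3.282 0.372
vertex 2.111 -3.564 0.565
endloop
endfacet
facet normal 0.667 0.594 0.449
outer loop
vertex 1.803 -2.632 -0.211
vertex 2.111 -3.564 0.565
vertex 2.719 -3.427 -0.52
endloop
endfacet
facet normal 0.590 0.772 -0.238
outer loop
vertex 1.803 -2.632 -0.211
vertex 2.719 -3.427 -0.52
vertex 1.891 -3.061 -1.384
endloop
endfacet
facet normal -0.096 0.932 -0.348
outer loop
vertex 1.803 -2.632 -0.211
vertex 1.891 -3.061 -1.384
vertex 0.771 -2.971 -0.833
endloop
endfacet
facet normal -0.444 0.854 0.271
outer loop
vertex 1.803 -2.632 -0.211
vertex 0.771 -2.971 -0.833
vertex 0.907 -3.282 0.372
endloop
endfacet
facet normal 0.874 -0.088 0.479
outer loop
vertex 2.719 -3.427 -0.52
vertex 2.111 -3.564 0.565
vertex 2.389 -4.569 -0.127
endloop
endfacet
facet normal -0.159 -0.005 0.987
outer loop
vertex 2.111 -3.564 0.565
vertex 0.907 -3.282 0.372
vertex 1.269 -4.479 0.424
endloop
endfacet
facet normal -0.924 0.332 0.190
outer loop
vertex 0.907 -3.282 0.372
vertex 0.771 -2.971 -0.833
vertex 0.441 -4.113 -0.44
endloop
endfacet
facet normal -0.362 0.459 -0.811
outer loop
vertex 0.771 -2.971 -0.833
vertex 1.891 -3.061 -1.384
vertex 1.049 -3.976 -1.525
endloop
endfacet
facet normal 0.748 0.199 -0.633
outer loop
vertex 1.891 -3.061 -1.384
vertex 2.719 -3.427 -0.52
vertex 2.253 -4.258 -1.332
endloop
endfacet
facet normal 0.096 -0.932 0.348
outer loop
vertex 1.357 -4.908 -0.749
vertex 2.389 -4.569 -0.127
vertex 1.269 -4.479 0.424
endloop
endfacet
facet normal -0.590 -0.772 0.238
outer loop
vertex 1.357 -4.908 -0.749
vertex 1.269 -4.479 0.424
vertex 0.441 -4.113 -0.44
endloop
endfacet
facet normal -0.667 -0.594 -0.449
outer loop
vertex 1.357 -4.908 -0.749
vertex 0.441 -4.113 -0.44
vertex 1.049 -3.976 -1.525
endloop
endfacet
facet normal -0.029 -0.645 -0.763
outer loop
vertex 1.357 -4.908 -0.749
vertex 1.049 -3.976 -1.525
vertex 2.253 -4.258 -1.332
endloop
endfacet
facet normal 0.444 -0.854 -0.271
outer loop
vertex 1.357 -4.908 -0.749
vertex 2.253 -4.258 -1.332
vertex 2.389 -4.569 -0.127
endloop
endfacet
facet normal 0.362 -0.459 0.811
outer loop
vertex 1.269 -4.479 0.424
vertex 2.389 -4.569 -0.127
vertex 2.111 -3.564 0.565
endloop
endfacet
facet normal -0.748 -0.199 0.633
outer loop
vertex 0.441 -4.113 -0.44
vertex 1.269 -4.479 0.424
vertex 0.907 -3.282 0.372
endloop
endfacet
facet normal -0.874 0.088 -0.479
outer loop
vertex 1.049 -3.976 -1.525
vertex 0.441 -4.113 -0.44
vertex 0.771 -2.971 -0.833
endloop
endfacet
facet normal 0.159 0.005 -0.987
outer loop
vertex 2.253 -4.258 -1.332
vertex 1.049 -3.976 -1.525
vertex 1.891 -3.061 -1.384
endloop
endfacet
facet normal 0.924 -0.332 -0.190
outer loop
vertex 2.389 -4.569 -0.127
vertex 2.253 -4.258 -1.332
vertex 2.719 -3.427 -0.52
endloop
endfacet
facet normal -0.724 0.488 -0.487
outer loop
vertex -1.04 2.271 0.901
vertex -0.689 3.715 1.825
vertex 0.201 2.807 -0.406
endloop
endfacet
facet normal -0.200 -0.825 -0.528
outer loop
vertex 1.569 1.885 0.515
vertex -1.04 2.271 0.901
vertex 0.201 2.807 -0.406
endloop
endfacet
facet normal -0.724 0.487 -0.487
outer loop
vertex 0.201 2.807 -0.406
vertex -0.689 3.715 1.825
vertex 0.551 4.251 0.518
endloop
endfacet
facet normal 0.660 0.285 -0.695
outer loop
vertex 0.551 4.251 0.518
vertex 1.569 1.885 0.515
vertex 0.201 2.807 -0.406
endloop
endfacet
facet normal -0.660 -0.285 0.695
outer loop
vertex -1.04 2.271 0.901
vertex 0.679 2.793 2.746
vertex -0.689 3.715 1.825
endloop
endfacet
facet normal -0.200 -0.825 -0.528
outer loop
vertex 0.329 1.349 1.822
vertex -1.04 2.271 0.901
vertex 1.569 1.885 0.515
endloop
endfacet
facet normal -0.660 -0.285 0.695
outer loop
vertex 0.329 1.349 1.822
vertex 0.679 2.793 2.746
vertex -1.04 2.271 0.901
endloop
endfacet
facet normal 0.200 0.825 0.528
outer loop
vertex -0.689 3.715 1.825
vertex 0.679 2.793 2.746
vertex 0.551 4.251 0.518
endloop
endfacet
facet normal 0.660 0.285 -0.696
outer loop
vertex 1.92 3.329 1.439
vertex 1.569 1.885 0.515
vertex 0.551 4.251 0.518
endloop
endfacet
facet normal 0.200 0.825 0.528
outer loop
vertex 0.551 4.251 0.518
vertex 0.679 2.793 2.746
vertex 1.92 3.329 1.439
endloop
endfacet
facet normal 0.724 -0.488 0.487
outer loop
vertex 1.92 3.329 1.439
vertex 0.329 1.349 1.822
vertex 1.569 1.885 0.515
endloop
endfacet
facet normal 0.724 -0.488 0.488
outer loop
vertex 0.679 2.793 2.746
vertex 0.329 1.349 1.822
vertex 1.92 3.329 1.439
endloop
endfacet

endsolid


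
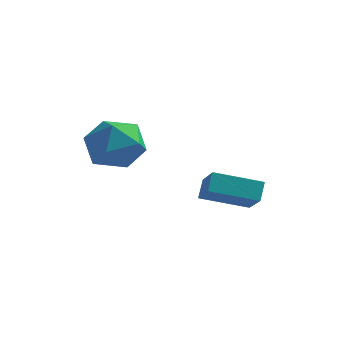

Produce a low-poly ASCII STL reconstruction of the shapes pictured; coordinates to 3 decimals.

solid 
facet normal -0.566 0.633 -0.528
outer loop
vertex 0.806 2.106 1.195
vertex 2.321 3.04 0.692
vertex 0.888 1.596 0.495
endloop
endfacet
facet normal -0.819 -0.505 0.272
outer loop
vertex 1.759 0.62 1.308
vertex 0.806 2.106 1.195
vertex 0.888 1.596 0.495
endloop
endfacet
facet normal -0.566 0.633 -0.528
outer loop
vertex 0.888 1.596 0.495
vertex 2.321 3.04 0.692
vertex 2.403 2.53 -0.008
endloop
endfacet
facet normal 0.094 -0.586 -0.805
outer loop
vertex 2.403 2.53 -0.008
vertex 1.759 0.62 1.308
vertex 0.888 1.596 0.495
endloop
endfacet
facet normal -0.094 0.586 0.805
outer loop
vertex 0.806 2.106 1.195
vertex 3.192 2.064 1.505
vertex 2.321 3.04 0.692
endloop
endfacet
facet normal -0.819 -0.505 0.272
outer loop
vertex 1.677 1.13 2.008
vertex 0.806 2.106 1.195
vertex 1.759 0.62 1.308
endloop
endfacet
facet normal -0.094 0.586 0.805
outer loop
vertex 1.677 1.13 2.008
vertex 3.192 2.064 1.505
vertex 0.806 2.106 1.195
endloop
endfacet
facet normal 0.819 0.505 -0.272
outer loop
vertex 2.321 3.04 0.692
vertex 3.192 2.064 1.505
vertex 2.403 2.53 -0.008
endloop
endfacet
facet normal 0.094 -0.586 -0.805
outer loop
vertex 3.274 1.554 0.805
vertex 1.759 0.62 1.308
vertex 2.403 2.53 -0.008
endloop
endfacet
facet normal 0.819 0.505 -0.272
outer loop
vertex 2.403 2.53 -0.008
vertex 3.192 2.064 1.505
vertex 3.274 1.554 0.805
endloop
endfacet
facet normal 0.566 -0.633 0.528
outer loop
vertex 3.274 1.554 0.805
vertex 1.677 1.13 2.008
vertex 1.759 0.62 1.308
endloop
endfacet
facet normal 0.566 -0.633 0.528
outer loop
vertex 3.192 2.064 1.505
vertex 1.677 1.13 2.008
vertex 3.274 1.554 0.805
endloop
endfacet
facet normal -0.564 0.675 -0.476
outer loop
vertex -1.536 0.281 2.21
vertex -2.449 0.054 2.97
vertex -1.642 0.915 3.234
endloop
endfacet
facet normal 0.127 0.849 -0.513
outer loop
vertex -1.536 0.281 2.21
vertex -1.642 0.915 3.234
vertex -0.554 0.533 2.87
endloop
endfacet
facet normal 0.474 0.309 -0.824
outer loop
vertex -1.536 0.281 2.21
vertex -0.554 0.533 2.87
vertex -0.689 -0.565 2.38
endloop
endfacet
facet normal -0.002 -0.199 -0.980
outer loop
vertex -1.536 0.281 2.21
vertex -0.689 -0.565 2.38
vertex -1.86 -0.861 2.442
endloop
endfacet
facet normal -0.644 0.027 -0.765
outer loop
vertex -1.536 0.281 2.21
vertex -1.86 -0.861 2.442
vertex -2.449 0.054 2.97
endloop
endfacet
facet normal 0.373 0.915 0.154
outer loop
vertex -0.554 0.533 2.87
vertex -1.642 0.915 3.234
vertex -0.86 0.461 4.038
endloop
endfacet
facet normal -0.745 0.633 0.213
outer loop
vertex -1.642 0.915 3.234
vertex -2.449 0.054 2.97
vertex -2.031 0.165 4.1
endloop
endfacet
facet normal -0.873 -0.415 -0.254
outer loop
vertex -2.449 0.054 2.97
vertex -1.86 -0.861 2.442
vertex -2.166 -0.933 3.61
endloop
endfacet
facet normal 0.166 -0.781 -0.602
outer loop
vertex -1.86 -0.861 2.442
vertex -0.689 -0.565 2.38
vertex -1.078 -1.315 3.246
endloop
endfacet
facet normal 0.936 0.041 -0.350
outer loop
vertex -0.689 -0.565 2.38
vertex -0.554 0.533 2.87
vertex -0.271 -0.454 3.51
endloop
endfacet
facet normal 0.002 0.199 0.980
outer loop
vertex -1.184 -0.681 4.27
vertex -0.86 0.461 4.038
vertex -2.031 0.165 4.1
endloop
endfacet
facet normal -0.474 -0.309 0.824
outer loop
vertex -1.184 -0.681 4.27
vertex -2.031 0.165 4.1
vertex -2.166 -0.933 3.61
endloop
endfacet
facet normal -0.127 -0.849 0.513
outer loop
vertex -1.184 -0.681 4.27
vertex -2.166 -0.933 3.61
vertex -1.078 -1.315 3.246
endloop
endfacet
facet normal 0.564 -0.675 0.476
outer loop
vertex -1.184 -0.681 4.27
vertex -1.078 -1.315 3.246
vertex -0.271 -0.454 3.51
endloop
endfacet
facet normal 0.644 -0.027 0.765
outer loop
vertex -1.184 -0.681 4.27
vertex -0.271 -0.454 3.51
vertex -0.86 0.461 4.038
endloop
endfacet
facet normal -0.166 0.781 0.602
outer loop
vertex -2.031 0.165 4.1
vertex -0.86 0.461 4.038
vertex -1.642 0.915 3.234
endloop
endfacet
facet normal -0.936 -0.041 0.350
outer loop
vertex -2.166 -0.933 3.61
vertex -2.031 0.165 4.1
vertex -2.449 0.054 2.97
endloop
endfacet
facet normal -0.373 -0.915 -0.154
outer loop
vertex -1.078 -1.315 3.246
vertex -2.166 -0.933 3.61
vertex -1.86 -0.861 2.442
endloop
endfacet
facet normal 0.745 -0.633 -0.213
outer loop
vertex -0.271 -0.454 3.51
vertex -1.078 -1.315 3.246
vertex -0.689 -0.565 2.38
endloop
endfacet
facet normal 0.873 0.415 0.254
outer loop
vertex -0.86 0.461 4.038
vertex -0.271 -0.454 3.51
vertex -0.554 0.533 2.87
endloop
endfacet

endsolid


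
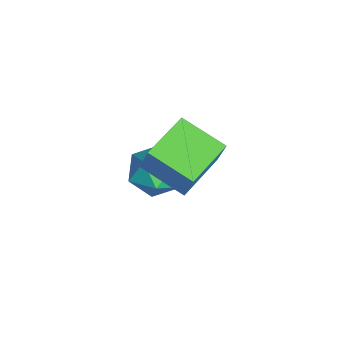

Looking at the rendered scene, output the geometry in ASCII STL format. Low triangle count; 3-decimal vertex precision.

solid 
facet normal -0.831 0.549 0.088
outer loop
vertex -1.387 3.01 4.183
vertex -0.75 4.044 3.748
vertex -1.602 2.811 3.396
endloop
endfacet
facet normal -0.494 -0.801 0.338
outer loop
vertex -0.43 2.036 3.272
vertex -1.387 3.01 4.183
vertex -1.602 2.811 3.396
endloop
endfacet
facet normal -0.831 0.549 0.087
outer loop
vertex -1.602 2.811 3.396
vertex -0.75 4.044 3.748
vertex -0.964 3.845 2.961
endloop
endfacet
facet normal -0.256 -0.237 -0.937
outer loop
vertex -0.964 3.845 2.961
vertex -0.43 2.036 3.272
vertex -1.602 2.811 3.396
endloop
endfacet
facet normal 0.256 0.237 0.937
outer loop
vertex -1.387 3.01 4.183
vertex 0.422 3.269 3.624
vertex -0.75 4.044 3.748
endloop
endfacet
facet normal -0.495 -0.801 0.337
outer loop
vertex -0.216 2.235 4.059
vertex -1.387 3.01 4.183
vertex -0.43 2.036 3.272
endloop
endfacet
facet normal 0.256 0.237 0.937
outer loop
vertex -0.216 2.235 4.059
vertex 0.422 3.269 3.624
vertex -1.387 3.01 4.183
endloop
endfacet
facet normal 0.494 0.801 -0.337
outer loop
vertex -0.75 4.044 3.748
vertex 0.422 3.269 3.624
vertex -0.964 3.845 2.961
endloop
endfacet
facet normal -0.256 -0.237 -0.937
outer loop
vertex 0.207 3.07 2.837
vertex -0.43 2.036 3.272
vertex -0.964 3.845 2.961
endloop
endfacet
facet normal 0.494 0.801 -0.338
outer loop
vertex -0.964 3.845 2.961
vertex 0.422 3.269 3.624
vertex 0.207 3.07 2.837
endloop
endfacet
facet normal 0.831 -0.549 -0.087
outer loop
vertex 0.207 3.07 2.837
vertex -0.216 2.235 4.059
vertex -0.43 2.036 3.272
endloop
endfacet
facet normal 0.831 -0.550 -0.088
outer loop
vertex 0.422 3.269 3.624
vertex -0.216 2.235 4.059
vertex 0.207 3.07 2.837
endloop
endfacet
facet normal -0.747 0.540 -0.386
outer loop
vertex -2.696 2.708 0.192
vertex -3.203 2.402 0.745
vertex -2.793 3.082 0.903
endloop
endfacet
facet normal -0.121 0.872 -0.475
outer loop
vertex -2.696 2.708 0.192
vertex -2.793 3.082 0.903
vertex -2.054 3.01 0.582
endloop
endfacet
facet normal 0.307 0.438 -0.845
outer loop
vertex -2.696 2.708 0.192
vertex -2.054 3.01 0.582
vertex -2.006 2.285 0.224
endloop
endfacet
facet normal -0.054 -0.163 -0.985
outer loop
vertex -2.696 2.708 0.192
vertex -2.006 2.285 0.224
vertex -2.716 1.909 0.325
endloop
endfacet
facet normal -0.706 -0.099 -0.702
outer loop
vertex -2.696 2.708 0.192
vertex -2.716 1.909 0.325
vertex -3.203 2.402 0.745
endloop
endfacet
facet normal 0.168 0.971 0.169
outer loop
vertex -2.054 3.01 0.582
vertex -2.793 3.082 0.903
vertex -2.164 2.891 1.375
endloop
endfacet
facet normal -0.844 0.436 0.312
outer loop
vertex -2.793 3.082 0.903
vertex -3.203 2.402 0.745
vertex -2.874 2.515 1.476
endloop
endfacet
facet normal -0.776 -0.599 -0.198
outer loop
vertex -3.203 2.402 0.745
vertex -2.716 1.909 0.325
vertex -2.826 1.79 1.118
endloop
endfacet
facet normal 0.279 -0.702 -0.655
outer loop
vertex -2.716 1.909 0.325
vertex -2.006 2.285 0.224
vertex -2.087 1.718 0.797
endloop
endfacet
facet normal 0.862 0.269 -0.430
outer loop
vertex -2.006 2.285 0.224
vertex -2.054 3.01 0.582
vertex -1.677 2.398 0.955
endloop
endfacet
facet normal 0.054 0.163 0.985
outer loop
vertex -2.184 2.092 1.508
vertex -2.164 2.891 1.375
vertex -2.874 2.515 1.476
endloop
endfacet
facet normal -0.307 -0.438 0.845
outer loop
vertex -2.184 2.092 1.508
vertex -2.874 2.515 1.476
vertex -2.826 1.79 1.118
endloop
endfacet
facet normal 0.121 -0.872 0.475
outer loop
vertex -2.184 2.092 1.508
vertex -2.826 1.79 1.118
vertex -2.087 1.718 0.797
endloop
endfacet
facet normal 0.747 -0.540 0.386
outer loop
vertex -2.184 2.092 1.508
vertex -2.087 1.718 0.797
vertex -1.677 2.398 0.955
endloop
endfacet
facet normal 0.706 0.099 0.702
outer loop
vertex -2.184 2.092 1.508
vertex -1.677 2.398 0.955
vertex -2.164 2.891 1.375
endloop
endfacet
facet normal -0.279 0.702 0.655
outer loop
vertex -2.874 2.515 1.476
vertex -2.164 2.891 1.375
vertex -2.793 3.082 0.903
endloop
endfacet
facet normal -0.862 -0.269 0.430
outer loop
vertex -2.826 1.79 1.118
vertex -2.874 2.515 1.476
vertex -3.203 2.402 0.745
endloop
endfacet
facet normal -0.168 -0.971 -0.169
outer loop
vertex -2.087 1.718 0.797
vertex -2.826 1.79 1.118
vertex -2.716 1.909 0.325
endloop
endfacet
facet normal 0.844 -0.436 -0.312
outer loop
vertex -1.677 2.398 0.955
vertex -2.087 1.718 0.797
vertex -2.006 2.285 0.224
endloop
endfacet
facet normal 0.776 0.599 0.198
outer loop
vertex -2.164 2.891 1.375
vertex -1.677 2.398 0.955
vertex -2.054 3.01 0.582
endloop
endfacet

endsolid


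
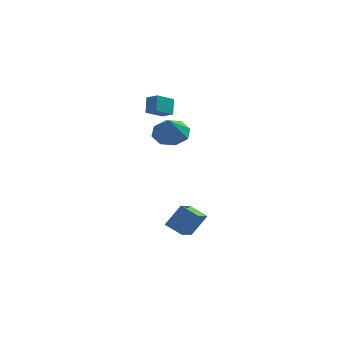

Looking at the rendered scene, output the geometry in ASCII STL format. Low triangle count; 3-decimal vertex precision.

solid 
facet normal -0.673 0.548 -0.497
outer loop
vertex 1.957 2.552 0.997
vertex 2.797 3.055 0.414
vertex 1.897 1.848 0.303
endloop
endfacet
facet normal -0.737 -0.442 0.512
outer loop
vertex 2.443 1.405 0.706
vertex 1.957 2.552 0.997
vertex 1.897 1.848 0.303
endloop
endfacet
facet normal -0.673 0.548 -0.497
outer loop
vertex 1.897 1.848 0.303
vertex 2.797 3.055 0.414
vertex 2.738 2.352 -0.28
endloop
endfacet
facet normal -0.060 -0.711 -0.701
outer loop
vertex 2.738 2.352 -0.28
vertex 2.443 1.405 0.706
vertex 1.897 1.848 0.303
endloop
endfacet
facet normal 0.060 0.711 0.700
outer loop
vertex 1.957 2.552 0.997
vertex 3.343 2.612 0.817
vertex 2.797 3.055 0.414
endloop
endfacet
facet normal -0.738 -0.442 0.510
outer loop
vertex 2.502 2.108 1.4
vertex 1.957 2.552 0.997
vertex 2.443 1.405 0.706
endloop
endfacet
facet normal 0.060 0.710 0.701
outer loop
vertex 2.502 2.108 1.4
vertex 3.343 2.612 0.817
vertex 1.957 2.552 0.997
endloop
endfacet
facet normal 0.737 0.443 -0.511
outer loop
vertex 2.797 3.055 0.414
vertex 3.343 2.612 0.817
vertex 2.738 2.352 -0.28
endloop
endfacet
facet normal -0.061 -0.711 -0.701
outer loop
vertex 3.283 1.908 0.123
vertex 2.443 1.405 0.706
vertex 2.738 2.352 -0.28
endloop
endfacet
facet normal 0.738 0.441 -0.511
outer loop
vertex 2.738 2.352 -0.28
vertex 3.343 2.612 0.817
vertex 3.283 1.908 0.123
endloop
endfacet
facet normal 0.673 -0.547 0.497
outer loop
vertex 3.283 1.908 0.123
vertex 2.502 2.108 1.4
vertex 2.443 1.405 0.706
endloop
endfacet
facet normal 0.673 -0.548 0.497
outer loop
vertex 3.343 2.612 0.817
vertex 2.502 2.108 1.4
vertex 3.283 1.908 0.123
endloop
endfacet
facet normal 0.081 0.385 -0.919
outer loop
vertex 3.982 -0.446 -0.244
vertex 3.15 0.072 -0.1
vertex 4.114 0.238 0.054
endloop
endfacet
facet normal 0.747 -0.381 0.544
outer loop
vertex 3.982 -0.446 -0.244
vertex 4.114 0.238 0.054
vertex 3.05 -0.412 1.06
endloop
endfacet
facet normal 0.081 0.384 -0.920
outer loop
vertex 4.114 0.238 0.054
vertex 3.15 0.072 -0.1
vertex 3.682 0.825 0.261
endloop
endfacet
facet normal 0.615 0.182 0.768
outer loop
vertex 4.114 0.238 0.054
vertex 3.682 0.825 0.261
vertex 3.05 -0.412 1.06
endloop
endfacet
facet normal 0.080 0.384 -0.920
outer loop
vertex 3.682 0.825 0.261
vertex 3.15 0.072 -0.1
vertex 2.938 0.971 0.257
endloop
endfacet
facet normal 0.095 0.506 0.858
outer loop
vertex 3.682 0.825 0.261
vertex 2.938 0.971 0.257
vertex 3.05 -0.412 1.06
endloop
endfacet
facet normal 0.079 0.384 -0.920
outer loop
vertex 2.938 0.971 0.257
vertex 3.15 0.072 -0.1
vertex 2.319 0.59 0.045
endloop
endfacet
facet normal -0.508 0.401 0.762
outer loop
vertex 2.938 0.971 0.257
vertex 2.319 0.59 0.045
vertex 3.05 -0.412 1.06
endloop
endfacet
facet normal 0.079 0.385 -0.920
outer loop
vertex 2.319 0.59 0.045
vertex 3.15 0.072 -0.1
vertex 2.186 -0.095 -0.253
endloop
endfacet
facet normal -0.841 -0.070 0.536
outer loop
vertex 2.319 0.59 0.045
vertex 2.186 -0.095 -0.253
vertex 3.05 -0.412 1.06
endloop
endfacet
facet normal 0.080 0.384 -0.920
outer loop
vertex 2.186 -0.095 -0.253
vertex 3.15 0.072 -0.1
vertex 2.619 -0.681 -0.46
endloop
endfacet
facet normal -0.708 -0.633 0.313
outer loop
vertex 2.186 -0.095 -0.253
vertex 2.619 -0.681 -0.46
vertex 3.05 -0.412 1.06
endloop
endfacet
facet normal 0.080 0.383 -0.920
outer loop
vertex 2.619 -0.681 -0.46
vertex 3.15 0.072 -0.1
vertex 3.362 -0.827 -0.456
endloop
endfacet
facet normal -0.189 -0.956 0.223
outer loop
vertex 2.619 -0.681 -0.46
vertex 3.362 -0.827 -0.456
vertex 3.05 -0.412 1.06
endloop
endfacet
facet normal 0.079 0.383 -0.920
outer loop
vertex 3.362 -0.827 -0.456
vertex 3.15 0.072 -0.1
vertex 3.982 -0.446 -0.244
endloop
endfacet
facet normal 0.415 -0.852 0.319
outer loop
vertex 3.362 -0.827 -0.456
vertex 3.982 -0.446 -0.244
vertex 3.05 -0.412 1.06
endloop
endfacet
facet normal -0.785 0.501 0.365
outer loop
vertex 3.562 -4.232 -2.592
vertex 4.065 -2.59 -3.765
vertex 2.786 -4.714 -3.599
endloop
endfacet
facet normal -0.241 -0.790 0.564
outer loop
vertex 3.595 -5.23 -3.975
vertex 3.562 -4.232 -2.592
vertex 2.786 -4.714 -3.599
endloop
endfacet
facet normal -0.785 0.501 0.365
outer loop
vertex 2.786 -4.714 -3.599
vertex 4.065 -2.59 -3.765
vertex 3.289 -3.072 -4.773
endloop
endfacet
facet normal -0.571 -0.355 -0.741
outer loop
vertex 3.289 -3.072 -4.773
vertex 3.595 -5.23 -3.975
vertex 2.786 -4.714 -3.599
endloop
endfacet
facet normal 0.570 0.355 0.741
outer loop
vertex 3.562 -4.232 -2.592
vertex 4.874 -3.106 -4.141
vertex 4.065 -2.59 -3.765
endloop
endfacet
facet normal -0.242 -0.790 0.564
outer loop
vertex 4.371 -4.748 -2.967
vertex 3.562 -4.232 -2.592
vertex 3.595 -5.23 -3.975
endloop
endfacet
facet normal 0.570 0.355 0.741
outer loop
vertex 4.371 -4.748 -2.967
vertex 4.874 -3.106 -4.141
vertex 3.562 -4.232 -2.592
endloop
endfacet
facet normal 0.242 0.790 -0.564
outer loop
vertex 4.065 -2.59 -3.765
vertex 4.874 -3.106 -4.141
vertex 3.289 -3.072 -4.773
endloop
endfacet
facet normal -0.570 -0.355 -0.741
outer loop
vertex 4.098 -3.588 -5.148
vertex 3.595 -5.23 -3.975
vertex 3.289 -3.072 -4.773
endloop
endfacet
facet normal 0.242 0.789 -0.564
outer loop
vertex 3.289 -3.072 -4.773
vertex 4.874 -3.106 -4.141
vertex 4.098 -3.588 -5.148
endloop
endfacet
facet normal 0.785 -0.501 -0.365
outer loop
vertex 4.098 -3.588 -5.148
vertex 4.371 -4.748 -2.967
vertex 3.595 -5.23 -3.975
endloop
endfacet
facet normal 0.785 -0.501 -0.365
outer loop
vertex 4.874 -3.106 -4.141
vertex 4.371 -4.748 -2.967
vertex 4.098 -3.588 -5.148
endloop
endfacet

endsolid


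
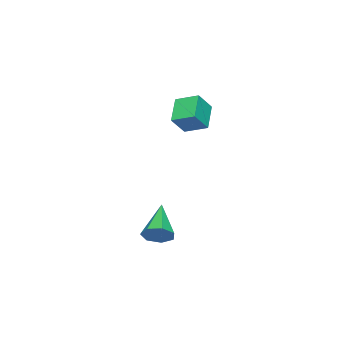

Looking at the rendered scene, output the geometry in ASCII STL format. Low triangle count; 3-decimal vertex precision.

solid 
facet normal 0.790 0.349 -0.503
outer loop
vertex 3.076 2.633 -2.905
vertex 2.62 2.892 -3.441
vertex 2.86 3.241 -2.822
endloop
endfacet
facet normal 0.228 -0.052 0.972
outer loop
vertex 3.076 2.633 -2.905
vertex 2.86 3.241 -2.822
vertex 1.08 2.208 -2.459
endloop
endfacet
facet normal 0.789 0.351 -0.504
outer loop
vertex 2.86 3.241 -2.822
vertex 2.62 2.892 -3.441
vertex 2.462 3.586 -3.205
endloop
endfacet
facet normal -0.201 0.615 0.763
outer loop
vertex 2.86 3.241 -2.822
vertex 2.462 3.586 -3.205
vertex 1.08 2.208 -2.459
endloop
endfacet
facet normal 0.790 0.351 -0.503
outer loop
vertex 2.462 3.586 -3.205
vertex 2.62 2.892 -3.441
vertex 2.184 3.408 -3.765
endloop
endfacet
facet normal -0.674 0.731 0.102
outer loop
vertex 2.462 3.586 -3.205
vertex 2.184 3.408 -3.765
vertex 1.08 2.208 -2.459
endloop
endfacet
facet normal 0.790 0.351 -0.503
outer loop
vertex 2.184 3.408 -3.765
vertex 2.62 2.892 -3.441
vertex 2.234 2.842 -4.082
endloop
endfacet
facet normal -0.834 0.212 -0.510
outer loop
vertex 2.184 3.408 -3.765
vertex 2.234 2.842 -4.082
vertex 1.08 2.208 -2.459
endloop
endfacet
facet normal 0.790 0.350 -0.503
outer loop
vertex 2.234 2.842 -4.082
vertex 2.62 2.892 -3.441
vertex 2.575 2.313 -3.915
endloop
endfacet
facet normal -0.560 -0.555 -0.615
outer loop
vertex 2.234 2.842 -4.082
vertex 2.575 2.313 -3.915
vertex 1.08 2.208 -2.459
endloop
endfacet
facet normal 0.790 0.350 -0.503
outer loop
vertex 2.575 2.313 -3.915
vertex 2.62 2.892 -3.441
vertex 2.95 2.22 -3.391
endloop
endfacet
facet normal -0.060 -0.989 -0.133
outer loop
vertex 2.575 2.313 -3.915
vertex 2.95 2.22 -3.391
vertex 1.08 2.208 -2.459
endloop
endfacet
facet normal 0.790 0.351 -0.503
outer loop
vertex 2.95 2.22 -3.391
vertex 2.62 2.892 -3.441
vertex 3.076 2.633 -2.905
endloop
endfacet
facet normal 0.291 -0.765 0.575
outer loop
vertex 2.95 2.22 -3.391
vertex 3.076 2.633 -2.905
vertex 1.08 2.208 -2.459
endloop
endfacet
facet normal -0.600 0.229 -0.766
outer loop
vertex -4.1 0.683 0.889
vertex -4.225 1.805 1.323
vertex -2.942 1.112 0.11
endloop
endfacet
facet normal 0.103 -0.928 -0.358
outer loop
vertex -2.215 0.835 1.037
vertex -4.1 0.683 0.889
vertex -2.942 1.112 0.11
endloop
endfacet
facet normal -0.600 0.229 -0.766
outer loop
vertex -2.942 1.112 0.11
vertex -4.225 1.805 1.323
vertex -3.067 2.235 0.544
endloop
endfacet
facet normal 0.793 0.294 -0.534
outer loop
vertex -3.067 2.235 0.544
vertex -2.215 0.835 1.037
vertex -2.942 1.112 0.11
endloop
endfacet
facet normal -0.793 -0.295 0.534
outer loop
vertex -4.1 0.683 0.889
vertex -3.498 1.528 2.25
vertex -4.225 1.805 1.323
endloop
endfacet
facet normal 0.103 -0.928 -0.359
outer loop
vertex -3.373 0.405 1.816
vertex -4.1 0.683 0.889
vertex -2.215 0.835 1.037
endloop
endfacet
facet normal -0.793 -0.294 0.534
outer loop
vertex -3.373 0.405 1.816
vertex -3.498 1.528 2.25
vertex -4.1 0.683 0.889
endloop
endfacet
facet normal -0.103 0.928 0.358
outer loop
vertex -4.225 1.805 1.323
vertex -3.498 1.528 2.25
vertex -3.067 2.235 0.544
endloop
endfacet
facet normal 0.793 0.295 -0.533
outer loop
vertex -2.34 1.957 1.471
vertex -2.215 0.835 1.037
vertex -3.067 2.235 0.544
endloop
endfacet
facet normal -0.102 0.928 0.359
outer loop
vertex -3.067 2.235 0.544
vertex -3.498 1.528 2.25
vertex -2.34 1.957 1.471
endloop
endfacet
facet normal 0.600 -0.229 0.766
outer loop
vertex -2.34 1.957 1.471
vertex -3.373 0.405 1.816
vertex -2.215 0.835 1.037
endloop
endfacet
facet normal 0.600 -0.229 0.766
outer loop
vertex -3.498 1.528 2.25
vertex -3.373 0.405 1.816
vertex -2.34 1.957 1.471
endloop
endfacet

endsolid


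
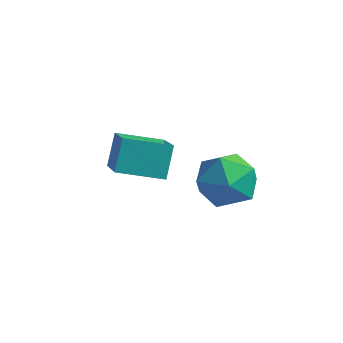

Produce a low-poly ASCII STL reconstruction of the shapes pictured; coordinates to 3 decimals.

solid 
facet normal -0.522 0.646 -0.557
outer loop
vertex -1.107 2.566 3.398
vertex 0.109 3.262 3.065
vertex -0.971 1.893 2.489
endloop
endfacet
facet normal -0.844 -0.483 0.231
outer loop
vertex 0.011 0.678 3.535
vertex -1.107 2.566 3.398
vertex -0.971 1.893 2.489
endloop
endfacet
facet normal -0.522 0.646 -0.557
outer loop
vertex -0.971 1.893 2.489
vertex 0.109 3.262 3.065
vertex 0.245 2.589 2.156
endloop
endfacet
facet normal 0.119 -0.591 -0.798
outer loop
vertex 0.245 2.589 2.156
vertex 0.011 0.678 3.535
vertex -0.971 1.893 2.489
endloop
endfacet
facet normal -0.119 0.591 0.798
outer loop
vertex -1.107 2.566 3.398
vertex 1.091 2.047 4.111
vertex 0.109 3.262 3.065
endloop
endfacet
facet normal -0.844 -0.483 0.231
outer loop
vertex -0.125 1.351 4.444
vertex -1.107 2.566 3.398
vertex 0.011 0.678 3.535
endloop
endfacet
facet normal -0.119 0.591 0.798
outer loop
vertex -0.125 1.351 4.444
vertex 1.091 2.047 4.111
vertex -1.107 2.566 3.398
endloop
endfacet
facet normal 0.844 0.483 -0.231
outer loop
vertex 0.109 3.262 3.065
vertex 1.091 2.047 4.111
vertex 0.245 2.589 2.156
endloop
endfacet
facet normal 0.119 -0.591 -0.798
outer loop
vertex 1.227 1.374 3.202
vertex 0.011 0.678 3.535
vertex 0.245 2.589 2.156
endloop
endfacet
facet normal 0.844 0.483 -0.231
outer loop
vertex 0.245 2.589 2.156
vertex 1.091 2.047 4.111
vertex 1.227 1.374 3.202
endloop
endfacet
facet normal 0.522 -0.646 0.557
outer loop
vertex 1.227 1.374 3.202
vertex -0.125 1.351 4.444
vertex 0.011 0.678 3.535
endloop
endfacet
facet normal 0.522 -0.646 0.557
outer loop
vertex 1.091 2.047 4.111
vertex -0.125 1.351 4.444
vertex 1.227 1.374 3.202
endloop
endfacet
facet normal -0.529 0.422 0.736
outer loop
vertex 2.497 3.106 3.544
vertex 1.723 2.489 3.342
vertex 2.429 2.212 4.008
endloop
endfacet
facet normal 0.170 0.444 0.880
outer loop
vertex 2.497 3.106 3.544
vertex 2.429 2.212 4.008
vertex 3.322 2.539 3.671
endloop
endfacet
facet normal 0.493 0.796 0.350
outer loop
vertex 2.497 3.106 3.544
vertex 3.322 2.539 3.671
vertex 3.168 3.019 2.796
endloop
endfacet
facet normal -0.007 0.993 -0.122
outer loop
vertex 2.497 3.106 3.544
vertex 3.168 3.019 2.796
vertex 2.18 2.987 2.593
endloop
endfacet
facet normal -0.638 0.761 0.117
outer loop
vertex 2.497 3.106 3.544
vertex 2.18 2.987 2.593
vertex 1.723 2.489 3.342
endloop
endfacet
facet normal 0.415 -0.226 0.881
outer loop
vertex 3.322 2.539 3.671
vertex 2.429 2.212 4.008
vertex 3.06 1.573 3.547
endloop
endfacet
facet normal -0.715 -0.262 0.649
outer loop
vertex 2.429 2.212 4.008
vertex 1.723 2.489 3.342
vertex 2.072 1.541 3.344
endloop
endfacet
facet normal -0.891 0.287 -0.353
outer loop
vertex 1.723 2.489 3.342
vertex 2.18 2.987 2.593
vertex 1.918 2.021 2.469
endloop
endfacet
facet normal 0.130 0.661 -0.739
outer loop
vertex 2.18 2.987 2.593
vertex 3.168 3.019 2.796
vertex 2.811 2.348 2.132
endloop
endfacet
facet normal 0.938 0.345 0.024
outer loop
vertex 3.168 3.019 2.796
vertex 3.322 2.539 3.671
vertex 3.517 2.071 2.798
endloop
endfacet
facet normal 0.007 -0.993 0.122
outer loop
vertex 2.743 1.454 2.596
vertex 3.06 1.573 3.547
vertex 2.072 1.541 3.344
endloop
endfacet
facet normal -0.493 -0.796 -0.350
outer loop
vertex 2.743 1.454 2.596
vertex 2.072 1.541 3.344
vertex 1.918 2.021 2.469
endloop
endfacet
facet normal -0.170 -0.444 -0.880
outer loop
vertex 2.743 1.454 2.596
vertex 1.918 2.021 2.469
vertex 2.811 2.348 2.132
endloop
endfacet
facet normal 0.529 -0.422 -0.736
outer loop
vertex 2.743 1.454 2.596
vertex 2.811 2.348 2.132
vertex 3.517 2.071 2.798
endloop
endfacet
facet normal 0.638 -0.761 -0.117
outer loop
vertex 2.743 1.454 2.596
vertex 3.517 2.071 2.798
vertex 3.06 1.573 3.547
endloop
endfacet
facet normal -0.130 -0.661 0.739
outer loop
vertex 2.072 1.541 3.344
vertex 3.06 1.573 3.547
vertex 2.429 2.212 4.008
endloop
endfacet
facet normal -0.938 -0.345 -0.024
outer loop
vertex 1.918 2.021 2.469
vertex 2.072 1.541 3.344
vertex 1.723 2.489 3.342
endloop
endfacet
facet normal -0.415 0.226 -0.881
outer loop
vertex 2.811 2.348 2.132
vertex 1.918 2.021 2.469
vertex 2.18 2.987 2.593
endloop
endfacet
facet normal 0.715 0.262 -0.649
outer loop
vertex 3.517 2.071 2.798
vertex 2.811 2.348 2.132
vertex 3.168 3.019 2.796
endloop
endfacet
facet normal 0.891 -0.287 0.353
outer loop
vertex 3.06 1.573 3.547
vertex 3.517 2.071 2.798
vertex 3.322 2.539 3.671
endloop
endfacet

endsolid


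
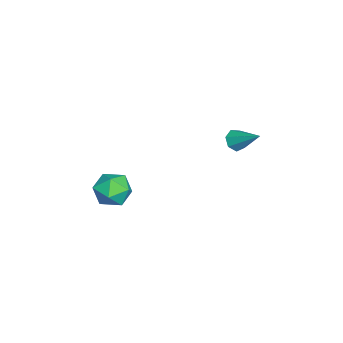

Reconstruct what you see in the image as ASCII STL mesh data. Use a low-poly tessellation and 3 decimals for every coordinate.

solid 
facet normal -0.462 -0.675 -0.575
outer loop
vertex 3.863 2.384 1.523
vertex 3.436 2.31 1.953
vertex 3.442 2.703 1.487
endloop
endfacet
facet normal 0.518 0.616 -0.593
outer loop
vertex 3.863 2.384 1.523
vertex 3.442 2.703 1.487
vertex 4.204 3.43 2.907
endloop
endfacet
facet normal -0.462 -0.675 -0.575
outer loop
vertex 3.442 2.703 1.487
vertex 3.436 2.31 1.953
vertex 3.017 2.726 1.801
endloop
endfacet
facet normal -0.212 0.911 -0.353
outer loop
vertex 3.442 2.703 1.487
vertex 3.017 2.726 1.801
vertex 4.204 3.43 2.907
endloop
endfacet
facet normal -0.462 -0.676 -0.574
outer loop
vertex 3.017 2.726 1.801
vertex 3.436 2.31 1.953
vertex 2.908 2.436 2.23
endloop
endfacet
facet normal -0.673 0.681 0.289
outer loop
vertex 3.017 2.726 1.801
vertex 2.908 2.436 2.23
vertex 4.204 3.43 2.907
endloop
endfacet
facet normal -0.463 -0.674 -0.576
outer loop
vertex 2.908 2.436 2.23
vertex 3.436 2.31 1.953
vertex 3.196 2.05 2.45
endloop
endfacet
facet normal -0.518 0.097 0.850
outer loop
vertex 2.908 2.436 2.23
vertex 3.196 2.05 2.45
vertex 4.204 3.43 2.907
endloop
endfacet
facet normal -0.461 -0.675 -0.576
outer loop
vertex 3.196 2.05 2.45
vertex 3.436 2.31 1.953
vertex 3.666 1.86 2.296
endloop
endfacet
facet normal 0.136 -0.399 0.907
outer loop
vertex 3.196 2.05 2.45
vertex 3.666 1.86 2.296
vertex 4.204 3.43 2.907
endloop
endfacet
facet normal -0.463 -0.675 -0.575
outer loop
vertex 3.666 1.86 2.296
vertex 3.436 2.31 1.953
vertex 3.962 2.009 1.883
endloop
endfacet
facet normal 0.799 -0.435 0.415
outer loop
vertex 3.666 1.86 2.296
vertex 3.962 2.009 1.883
vertex 4.204 3.43 2.907
endloop
endfacet
facet normal -0.463 -0.675 -0.575
outer loop
vertex 3.962 2.009 1.883
vertex 3.436 2.31 1.953
vertex 3.863 2.384 1.523
endloop
endfacet
facet normal 0.968 0.015 -0.250
outer loop
vertex 3.962 2.009 1.883
vertex 3.863 2.384 1.523
vertex 4.204 3.43 2.907
endloop
endfacet
facet normal -0.897 0.007 0.442
outer loop
vertex 2.769 -3.234 -1.939
vertex 3.152 -3.779 -1.153
vertex 3.174 -2.749 -1.125
endloop
endfacet
facet normal -0.803 0.594 0.046
outer loop
vertex 2.769 -3.234 -1.939
vertex 3.174 -2.749 -1.125
vertex 3.371 -2.409 -2.078
endloop
endfacet
facet normal -0.677 0.388 -0.626
outer loop
vertex 2.769 -3.234 -1.939
vertex 3.371 -2.409 -2.078
vertex 3.47 -3.229 -2.694
endloop
endfacet
facet normal -0.692 -0.324 -0.645
outer loop
vertex 2.769 -3.234 -1.939
vertex 3.47 -3.229 -2.694
vertex 3.334 -4.075 -2.123
endloop
endfacet
facet normal -0.828 -0.560 0.015
outer loop
vertex 2.769 -3.234 -1.939
vertex 3.334 -4.075 -2.123
vertex 3.152 -3.779 -1.153
endloop
endfacet
facet normal -0.222 0.932 0.287
outer loop
vertex 3.371 -2.409 -2.078
vertex 3.174 -2.749 -1.125
vertex 4.126 -2.445 -1.377
endloop
endfacet
facet normal -0.374 -0.017 0.927
outer loop
vertex 3.174 -2.749 -1.125
vertex 3.152 -3.779 -1.153
vertex 3.99 -3.291 -0.806
endloop
endfacet
facet normal -0.264 -0.935 0.236
outer loop
vertex 3.152 -3.779 -1.153
vertex 3.334 -4.075 -2.123
vertex 4.089 -4.111 -1.422
endloop
endfacet
facet normal -0.043 -0.554 -0.831
outer loop
vertex 3.334 -4.075 -2.123
vertex 3.47 -3.229 -2.694
vertex 4.286 -3.771 -2.375
endloop
endfacet
facet normal -0.017 0.599 -0.800
outer loop
vertex 3.47 -3.229 -2.694
vertex 3.371 -2.409 -2.078
vertex 4.308 -2.741 -2.347
endloop
endfacet
facet normal 0.692 0.324 0.645
outer loop
vertex 4.691 -3.286 -1.561
vertex 4.126 -2.445 -1.377
vertex 3.99 -3.291 -0.806
endloop
endfacet
facet normal 0.677 -0.388 0.626
outer loop
vertex 4.691 -3.286 -1.561
vertex 3.99 -3.291 -0.806
vertex 4.089 -4.111 -1.422
endloop
endfacet
facet normal 0.803 -0.594 -0.046
outer loop
vertex 4.691 -3.286 -1.561
vertex 4.089 -4.111 -1.422
vertex 4.286 -3.771 -2.375
endloop
endfacet
facet normal 0.897 -0.007 -0.442
outer loop
vertex 4.691 -3.286 -1.561
vertex 4.286 -3.771 -2.375
vertex 4.308 -2.741 -2.347
endloop
endfacet
facet normal 0.828 0.560 -0.015
outer loop
vertex 4.691 -3.286 -1.561
vertex 4.308 -2.741 -2.347
vertex 4.126 -2.445 -1.377
endloop
endfacet
facet normal 0.043 0.554 0.831
outer loop
vertex 3.99 -3.291 -0.806
vertex 4.126 -2.445 -1.377
vertex 3.174 -2.749 -1.125
endloop
endfacet
facet normal 0.017 -0.599 0.800
outer loop
vertex 4.089 -4.111 -1.422
vertex 3.99 -3.291 -0.806
vertex 3.152 -3.779 -1.153
endloop
endfacet
facet normal 0.222 -0.932 -0.287
outer loop
vertex 4.286 -3.771 -2.375
vertex 4.089 -4.111 -1.422
vertex 3.334 -4.075 -2.123
endloop
endfacet
facet normal 0.374 0.017 -0.927
outer loop
vertex 4.308 -2.741 -2.347
vertex 4.286 -3.771 -2.375
vertex 3.47 -3.229 -2.694
endloop
endfacet
facet normal 0.264 0.935 -0.236
outer loop
vertex 4.126 -2.445 -1.377
vertex 4.308 -2.741 -2.347
vertex 3.371 -2.409 -2.078
endloop
endfacet

endsolid
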